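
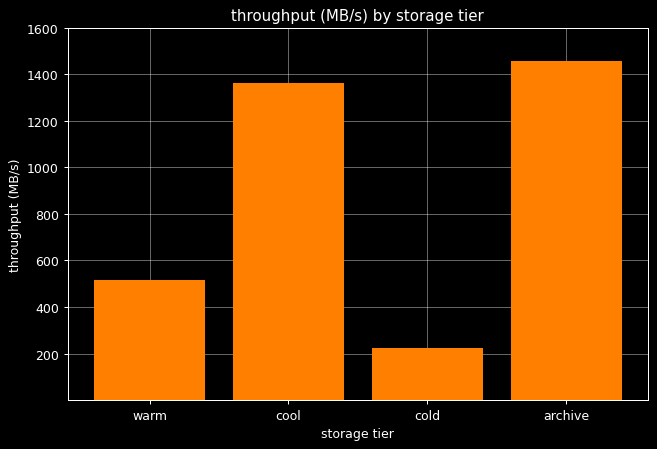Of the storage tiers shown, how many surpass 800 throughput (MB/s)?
Above 800: cool, archive.

2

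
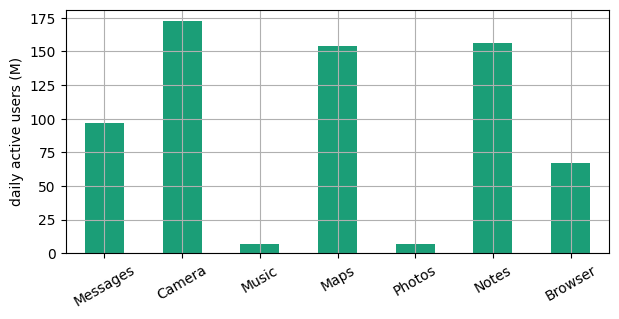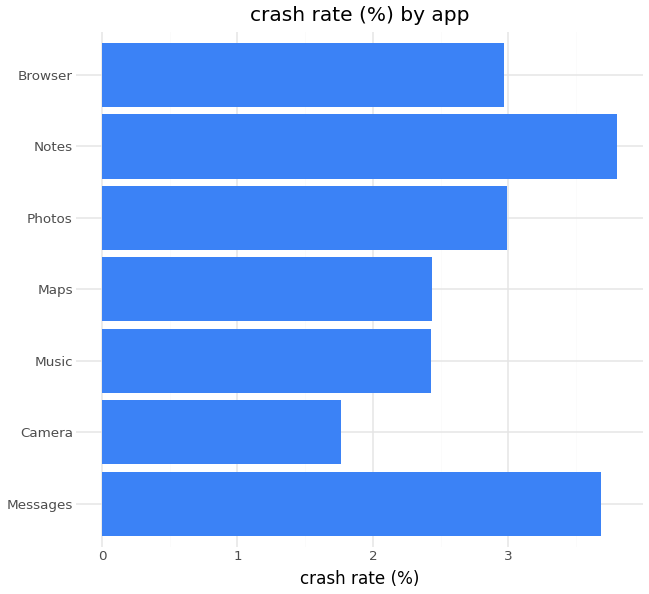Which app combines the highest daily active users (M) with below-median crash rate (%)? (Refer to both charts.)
Chart 2 median crash rate (%) ≈ 3; below-median apps: Camera, Music, Maps. Among those, Camera has the highest daily active users (M) (≈ 180).

Camera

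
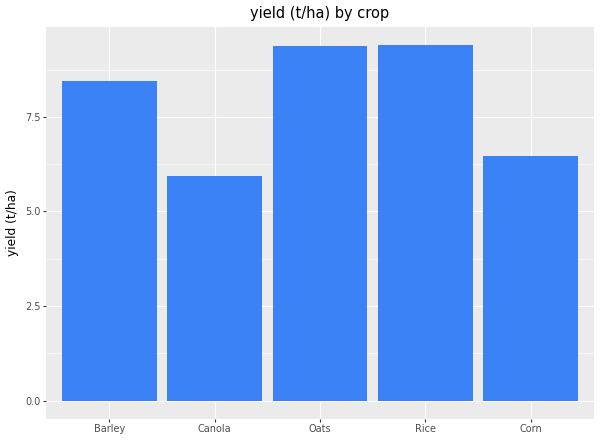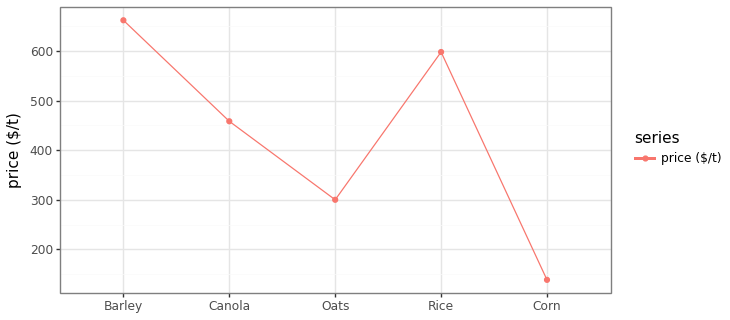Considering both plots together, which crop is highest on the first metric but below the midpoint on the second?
Chart 2 median price ($/t) ≈ 500; below-median crops: Oats, Corn. Among those, Oats has the highest yield (t/ha) (≈ 9).

Oats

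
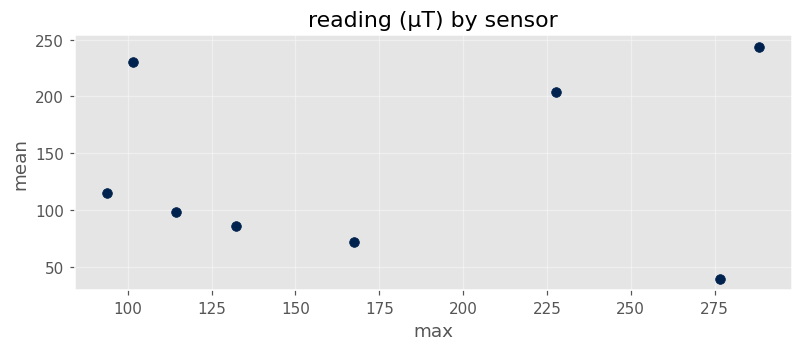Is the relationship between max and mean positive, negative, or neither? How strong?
Points are roughly uncorrelated; weak (|r| ≈ 0.1).

no clear correlation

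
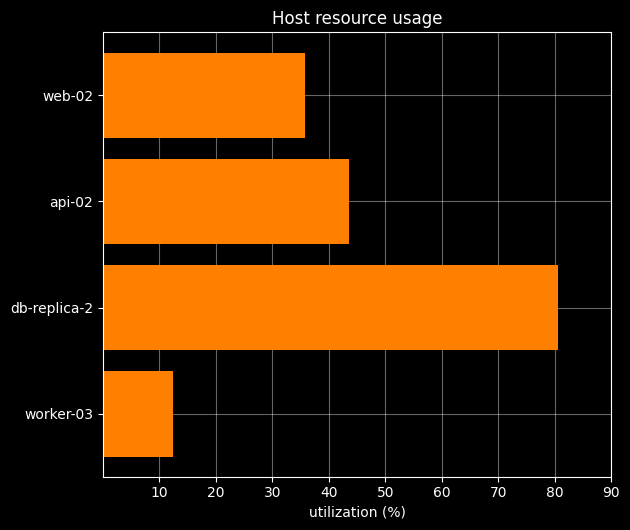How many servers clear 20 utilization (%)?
Above 20: web-02, api-02, db-replica-2.

3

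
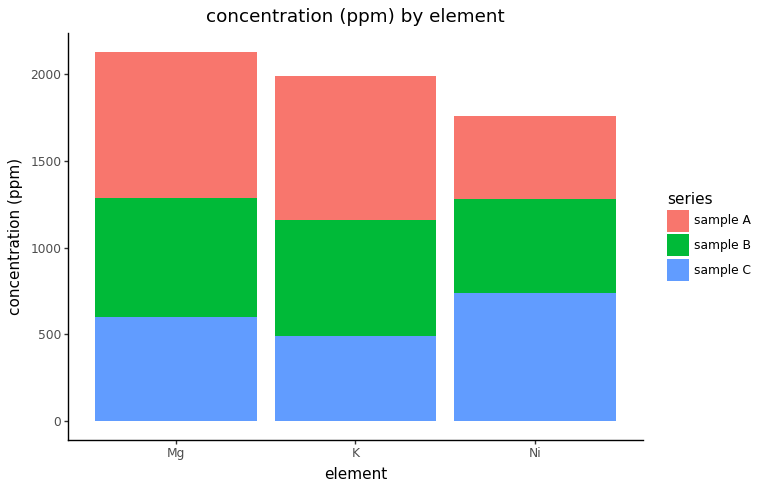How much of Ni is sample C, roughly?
≈ 800

sample C top ≈ 800, bottom ≈ 0; segment ≈ 800.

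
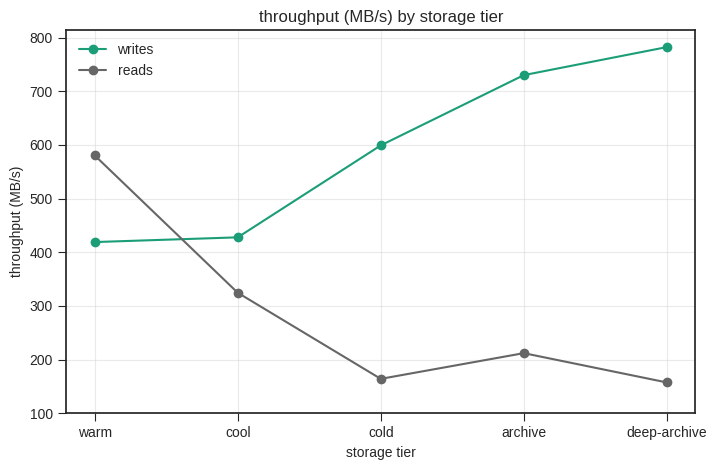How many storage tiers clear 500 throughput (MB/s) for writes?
Above 500: cold, archive, deep-archive.

3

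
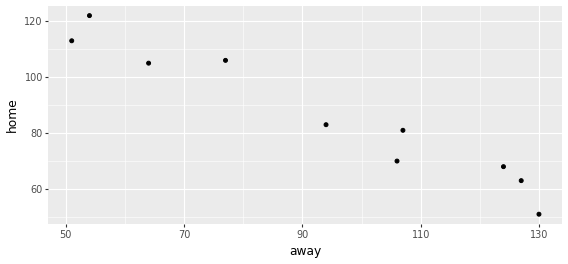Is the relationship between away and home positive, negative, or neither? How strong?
Points are negatively correlated; strong (|r| ≈ 1.0).

negative, strong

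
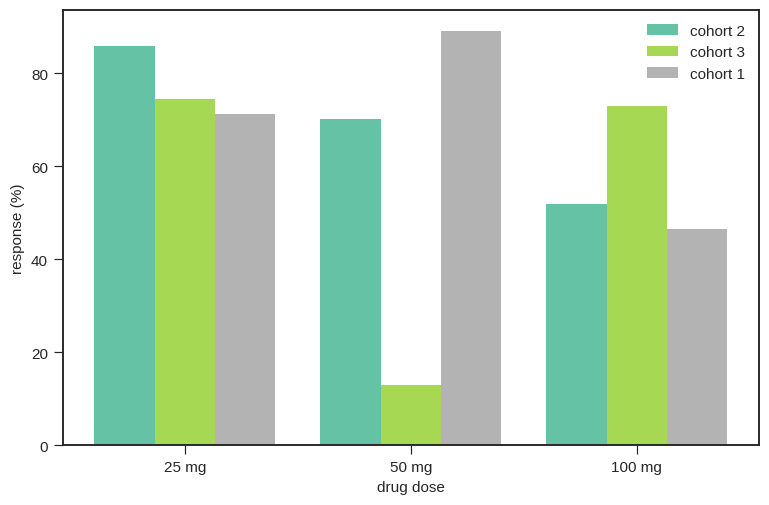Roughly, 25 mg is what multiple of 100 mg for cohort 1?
≈ 1.4×

25 mg ≈ 70, 100 mg ≈ 50; 70/50 ≈ 1.4.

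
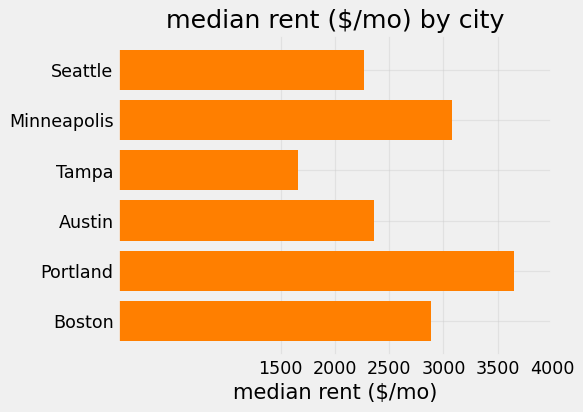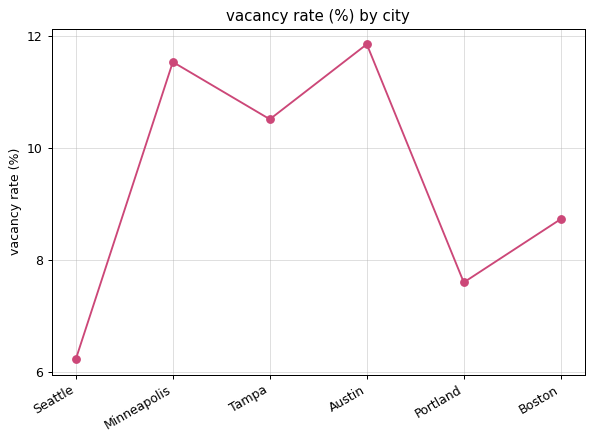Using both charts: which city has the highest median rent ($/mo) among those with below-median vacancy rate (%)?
Portland

Chart 2 median vacancy rate (%) ≈ 10; below-median cities: Seattle, Portland, Boston. Among those, Portland has the highest median rent ($/mo) (≈ 3500).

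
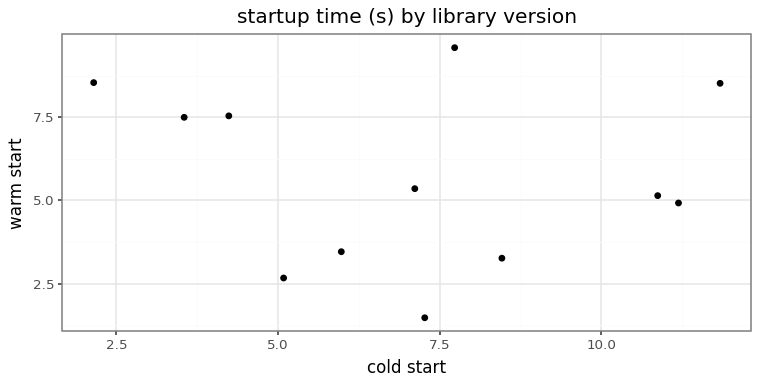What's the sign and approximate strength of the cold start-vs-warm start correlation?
Points are roughly uncorrelated; weak (|r| ≈ 0.1).

no clear correlation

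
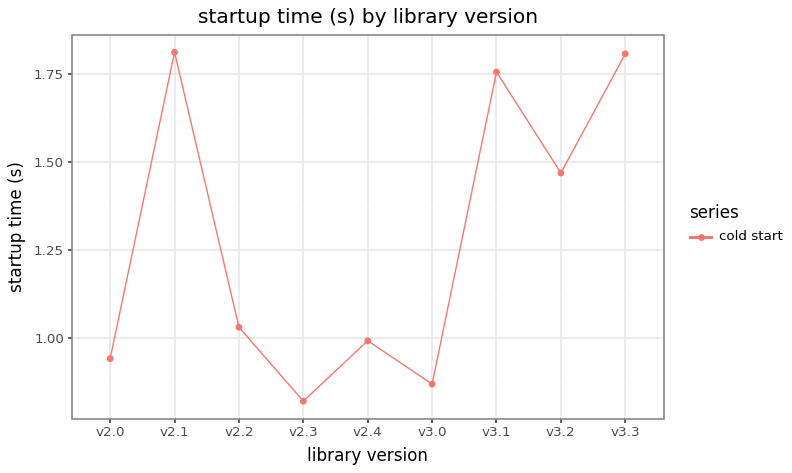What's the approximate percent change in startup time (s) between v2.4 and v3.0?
≈ -10%

v2.4 ≈ 1.0, v3.0 ≈ 0.9; (0.9 − 1.0) / 1.0 ≈ -10%.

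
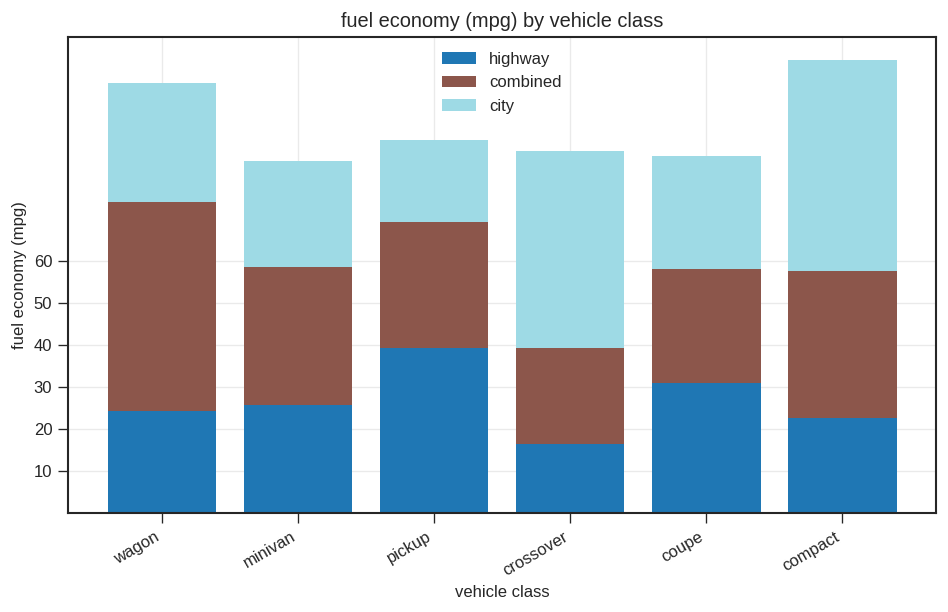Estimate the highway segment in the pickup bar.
highway top ≈ 40, bottom ≈ 0; segment ≈ 40.

≈ 40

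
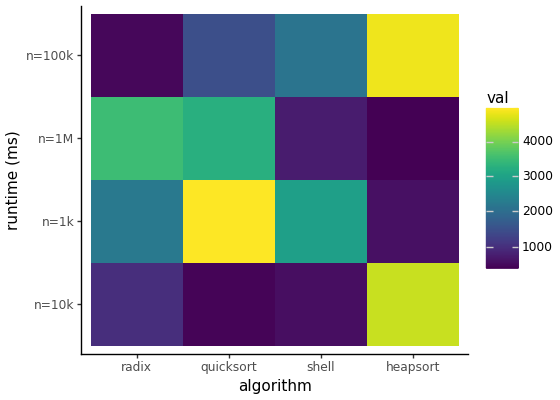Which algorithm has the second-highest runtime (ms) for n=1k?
shell

Top 3 for n=1k: quicksort ≈ 5000, shell ≈ 3000, radix ≈ 2000.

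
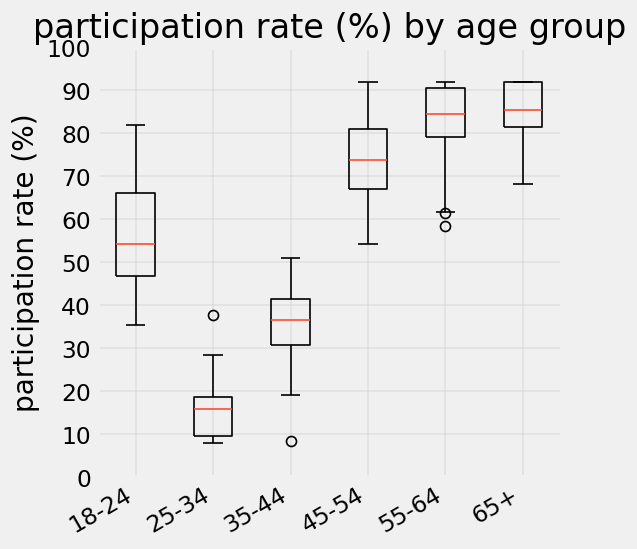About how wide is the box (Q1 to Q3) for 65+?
Q3 ≈ 90, Q1 ≈ 80; IQR ≈ 10.

≈ 10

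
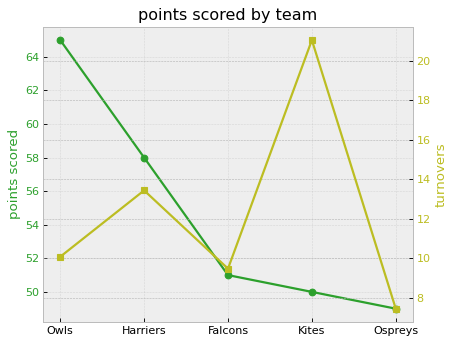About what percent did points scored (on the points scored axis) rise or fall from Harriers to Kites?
Harriers ≈ 58, Kites ≈ 50; (50 − 58) / 58 ≈ -13.8%.

≈ -13.8%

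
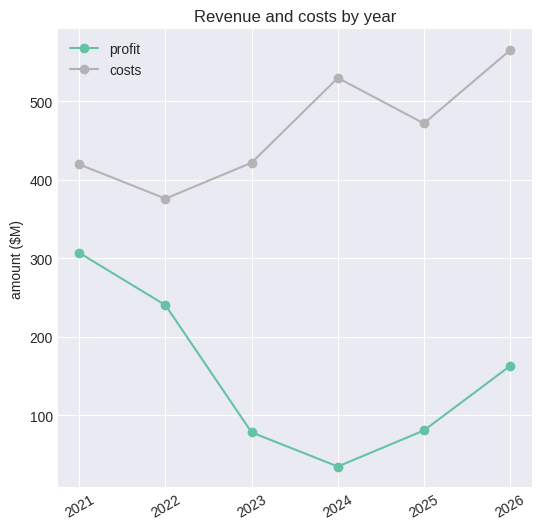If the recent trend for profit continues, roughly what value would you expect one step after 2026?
≈ 200

Last three: 50, 100, 150 → slope ≈ 50/step → next ≈ 200.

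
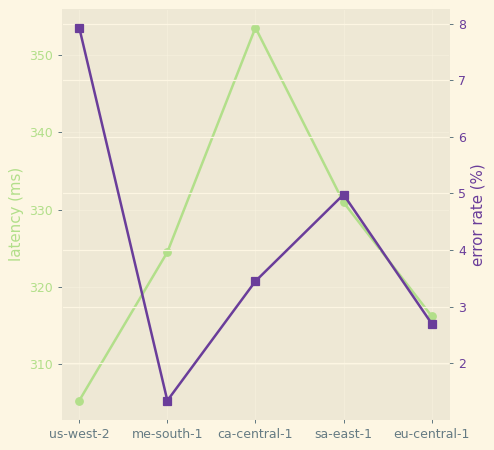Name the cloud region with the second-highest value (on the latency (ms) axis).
Top 3 (on the latency (ms) axis): ca-central-1 ≈ 355, sa-east-1 ≈ 330, me-south-1 ≈ 325.

sa-east-1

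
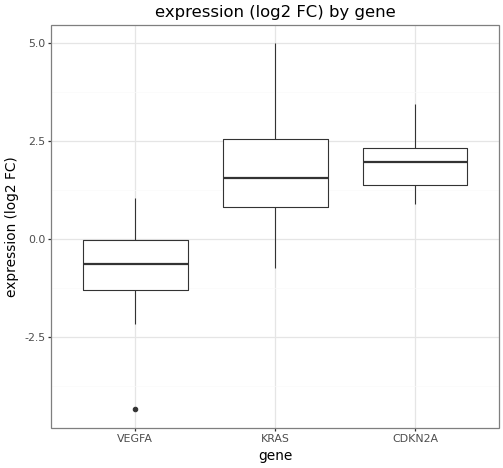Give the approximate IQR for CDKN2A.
Q3 ≈ 2.5, Q1 ≈ 1.5; IQR ≈ 1.0.

≈ 1.0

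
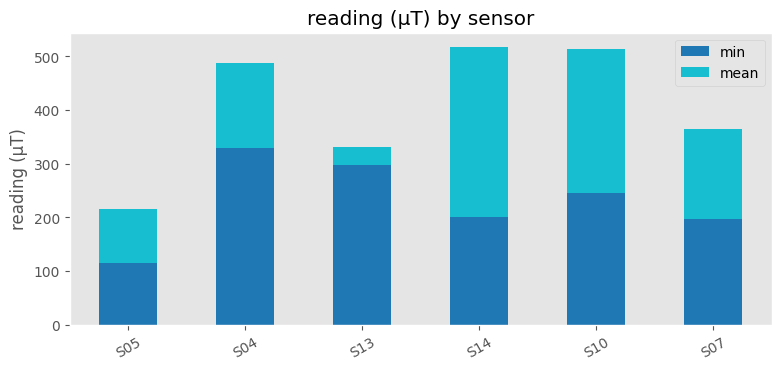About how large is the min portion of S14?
min top ≈ 200, bottom ≈ 0; segment ≈ 200.

≈ 200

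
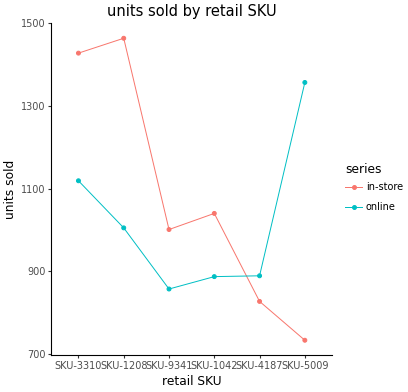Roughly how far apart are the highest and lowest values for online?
≈ 500

Max SKU-5009 ≈ 1400, min SKU-9341 ≈ 900; range ≈ 500.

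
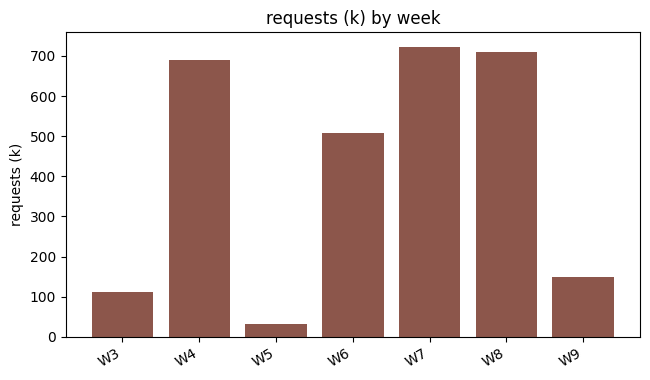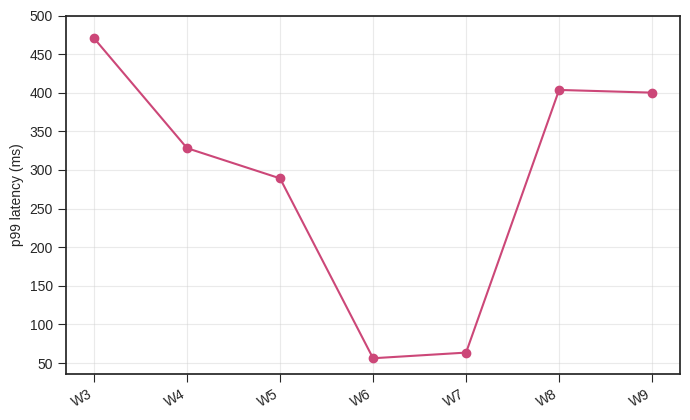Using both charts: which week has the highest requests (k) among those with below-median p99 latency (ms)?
W7

Chart 2 median p99 latency (ms) ≈ 350; below-median weeks: W5, W6, W7. Among those, W7 has the highest requests (k) (≈ 700).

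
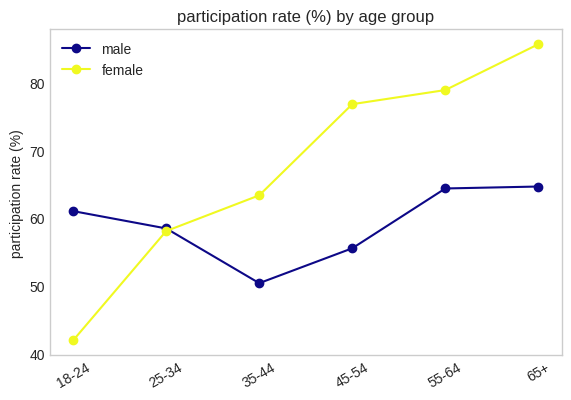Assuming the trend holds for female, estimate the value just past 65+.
Last three: 75, 80, 85 → slope ≈ 5/step → next ≈ 90.

≈ 90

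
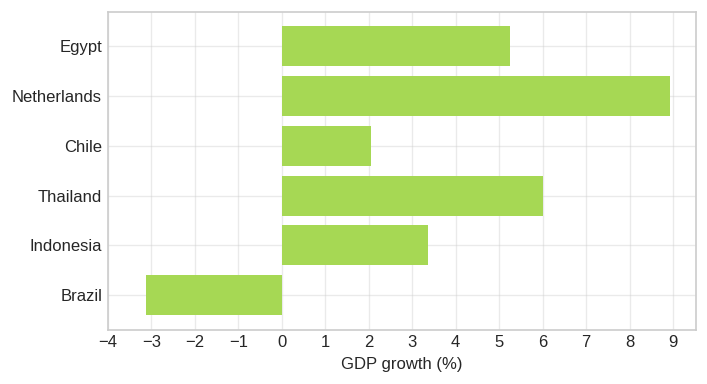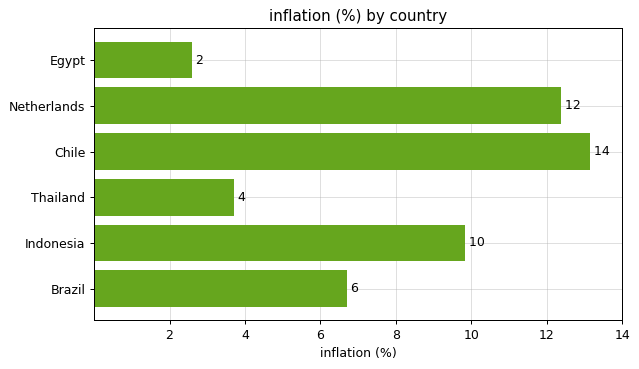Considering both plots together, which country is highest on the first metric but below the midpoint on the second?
Chart 2 median inflation (%) ≈ 8; below-median countries: Egypt, Thailand, Brazil. Among those, Thailand has the highest GDP growth (%) (≈ 6).

Thailand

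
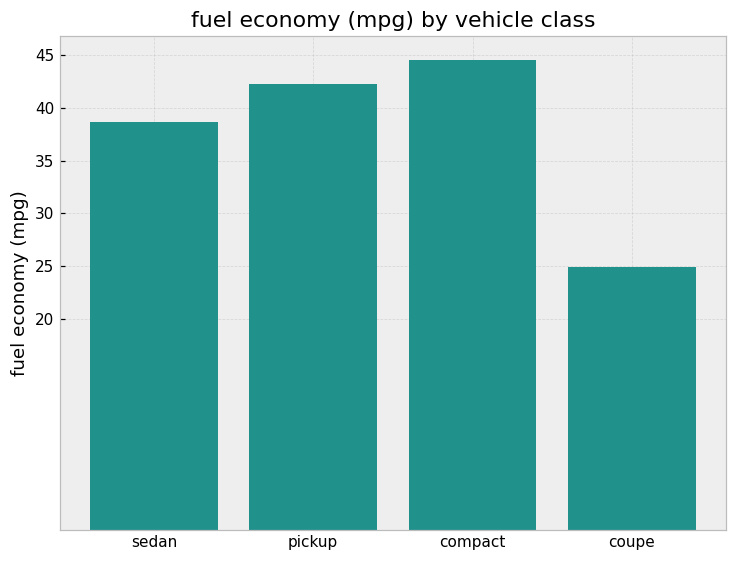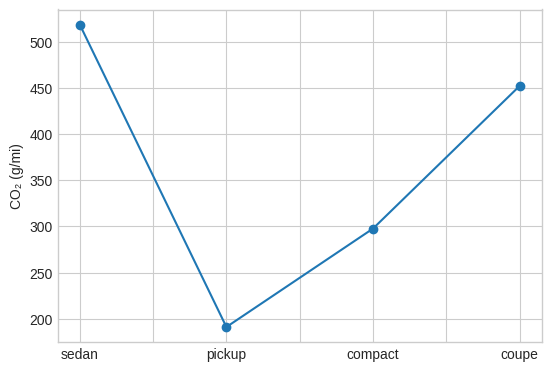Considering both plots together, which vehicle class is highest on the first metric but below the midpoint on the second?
compact

Chart 2 median CO₂ (g/mi) ≈ 400; below-median vehicle classes: pickup, compact. Among those, compact has the highest fuel economy (mpg) (≈ 45).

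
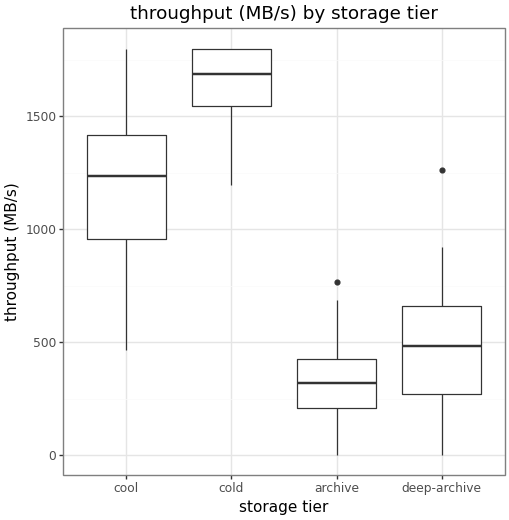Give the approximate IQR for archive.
Q3 ≈ 400, Q1 ≈ 200; IQR ≈ 200.

≈ 200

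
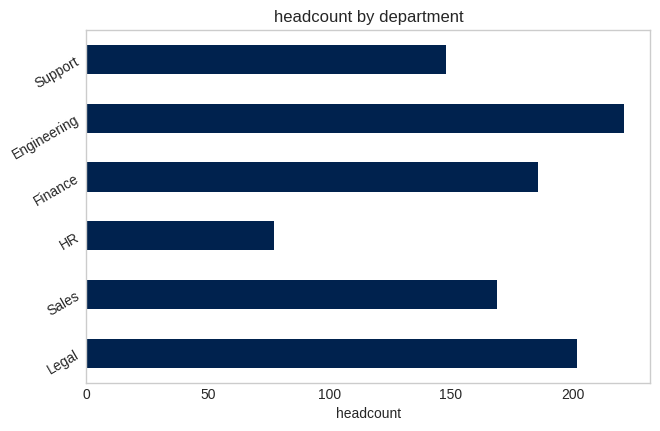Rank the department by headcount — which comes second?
Top 3: Engineering ≈ 220, Legal ≈ 200, Finance ≈ 180.

Legal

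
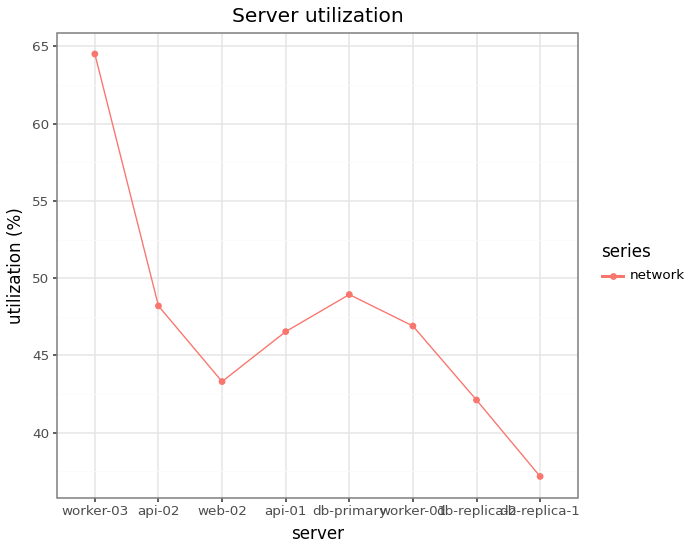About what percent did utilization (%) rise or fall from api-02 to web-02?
≈ -10%

api-02 ≈ 50, web-02 ≈ 45; (45 − 50) / 50 ≈ -10%.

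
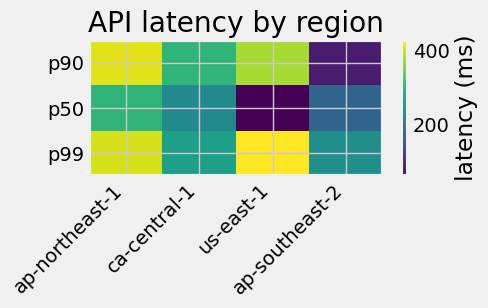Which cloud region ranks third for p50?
ap-southeast-2

Top 4 for p50: ap-northeast-1 ≈ 300, ca-central-1 ≈ 250, ap-southeast-2 ≈ 200, us-east-1 ≈ 50.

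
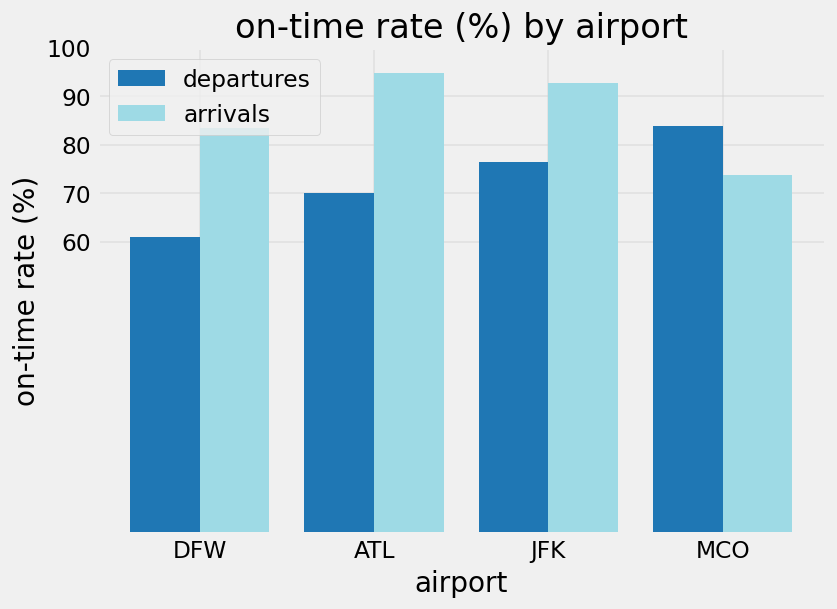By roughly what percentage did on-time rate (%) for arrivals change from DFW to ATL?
DFW ≈ 80, ATL ≈ 90; (90 − 80) / 80 ≈ +12.5%.

≈ +12.5%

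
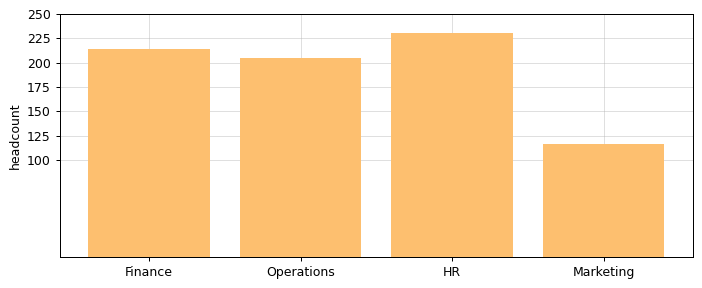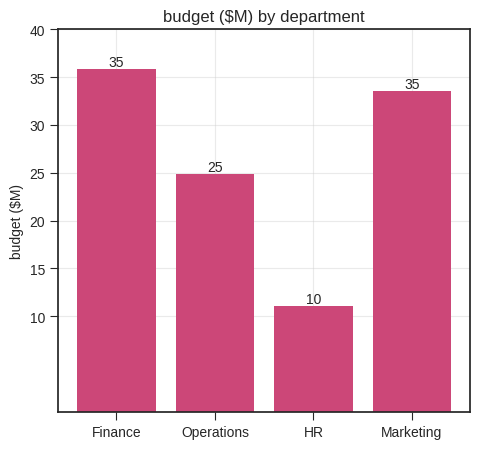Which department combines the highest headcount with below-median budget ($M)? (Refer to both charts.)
Chart 2 median budget ($M) ≈ 30; below-median departments: Operations, HR. Among those, HR has the highest headcount (≈ 225).

HR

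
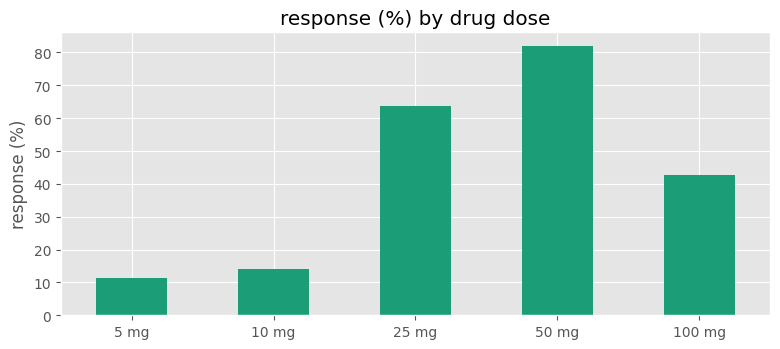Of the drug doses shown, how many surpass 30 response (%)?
3

Above 30: 25 mg, 50 mg, 100 mg.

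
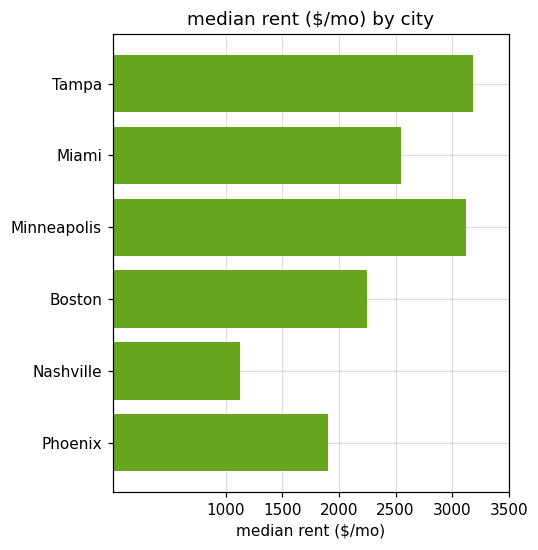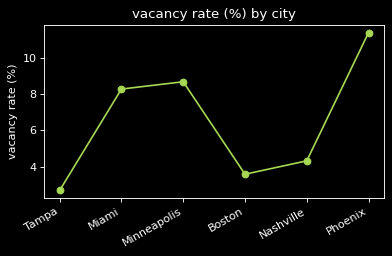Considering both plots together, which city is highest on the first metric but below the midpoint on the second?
Chart 2 median vacancy rate (%) ≈ 6; below-median cities: Tampa, Boston, Nashville. Among those, Tampa has the highest median rent ($/mo) (≈ 3000).

Tampa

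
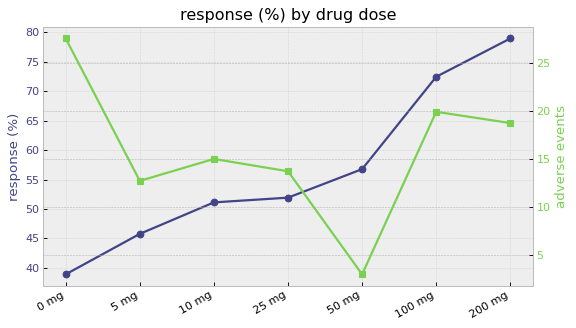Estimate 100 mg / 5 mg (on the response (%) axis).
≈ 1.56×

100 mg ≈ 70, 5 mg ≈ 45; 70/45 ≈ 1.56.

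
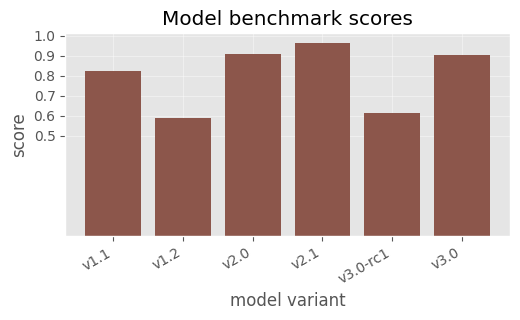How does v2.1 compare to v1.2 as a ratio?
v2.1 ≈ 1.0, v1.2 ≈ 0.6; 1.0/0.6 ≈ 1.67.

≈ 1.67×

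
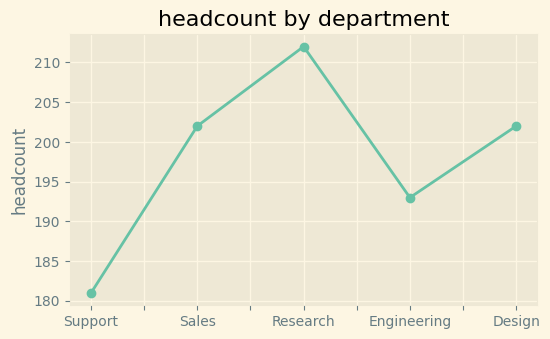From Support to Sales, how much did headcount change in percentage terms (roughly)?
≈ +11.1%

Support ≈ 180, Sales ≈ 200; (200 − 180) / 180 ≈ +11.1%.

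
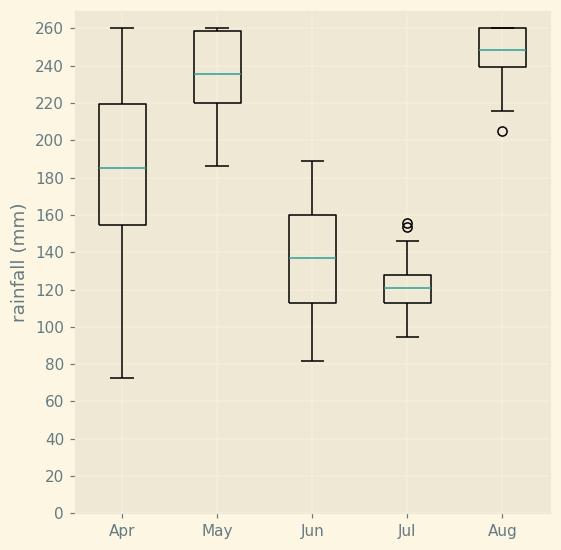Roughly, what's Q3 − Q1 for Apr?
≈ 60

Q3 ≈ 220, Q1 ≈ 160; IQR ≈ 60.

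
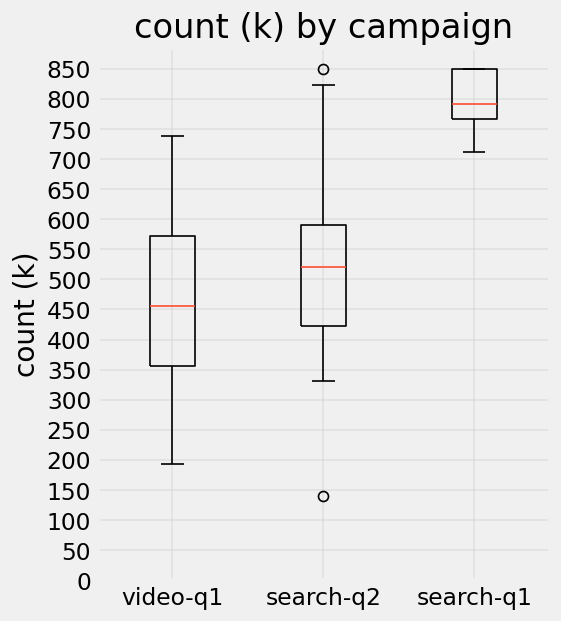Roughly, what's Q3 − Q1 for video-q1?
≈ 200

Q3 ≈ 550, Q1 ≈ 350; IQR ≈ 200.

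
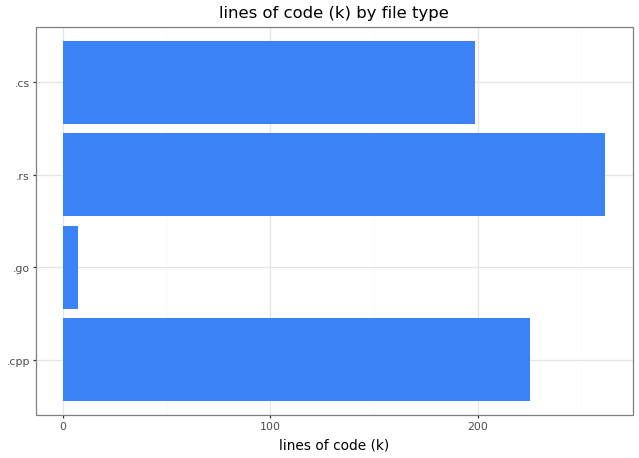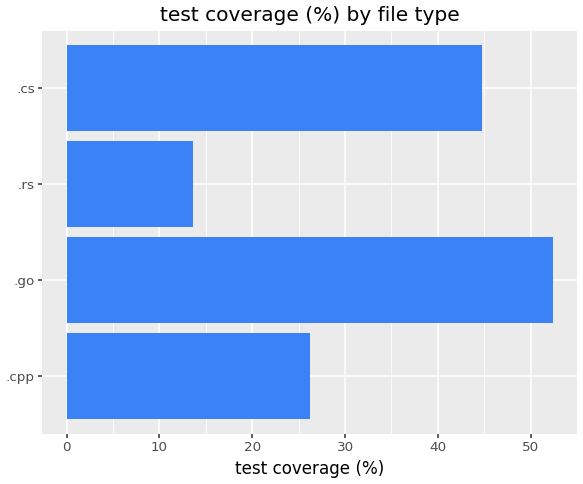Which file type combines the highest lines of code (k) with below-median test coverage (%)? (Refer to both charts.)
.rs

Chart 2 median test coverage (%) ≈ 35; below-median file types: .cpp, .rs. Among those, .rs has the highest lines of code (k) (≈ 250).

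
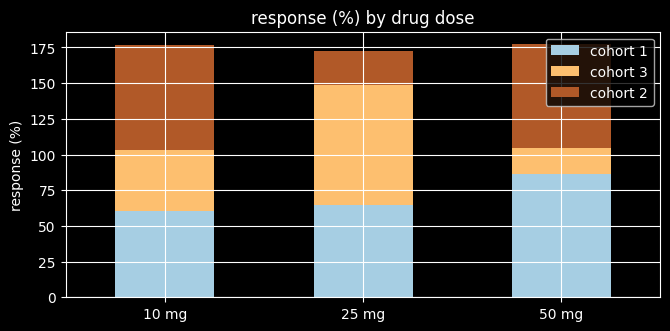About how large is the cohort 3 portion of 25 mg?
≈ 80

cohort 3 top ≈ 140, bottom ≈ 60; segment ≈ 80.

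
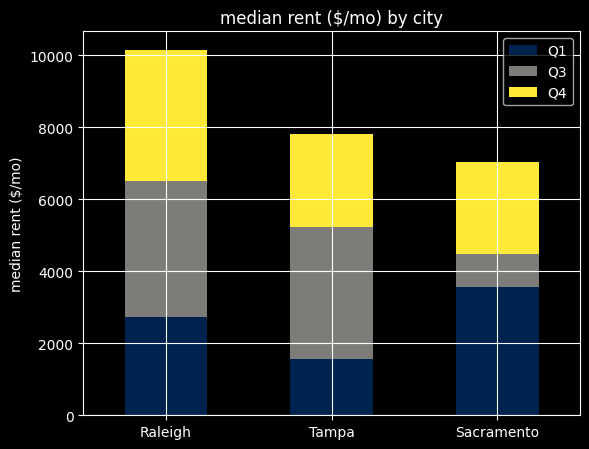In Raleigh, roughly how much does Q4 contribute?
≈ 3000

Q4 top ≈ 10000, bottom ≈ 7000; segment ≈ 3000.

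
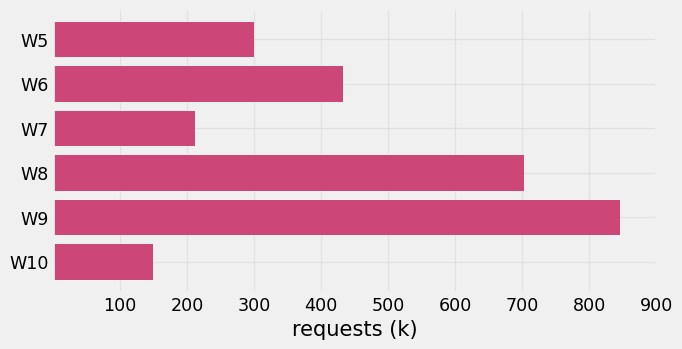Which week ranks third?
W6

Top 4: W9 ≈ 800, W8 ≈ 700, W6 ≈ 400, W5 ≈ 300.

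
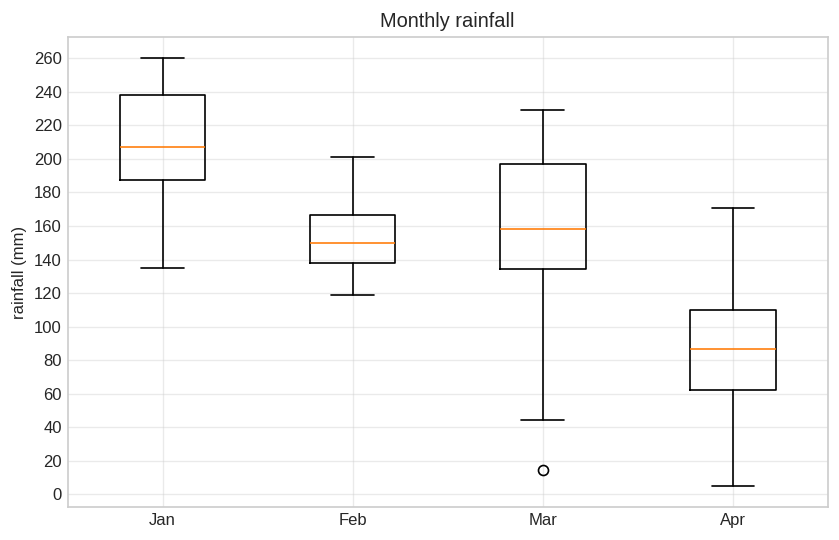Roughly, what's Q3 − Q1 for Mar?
≈ 60

Q3 ≈ 200, Q1 ≈ 140; IQR ≈ 60.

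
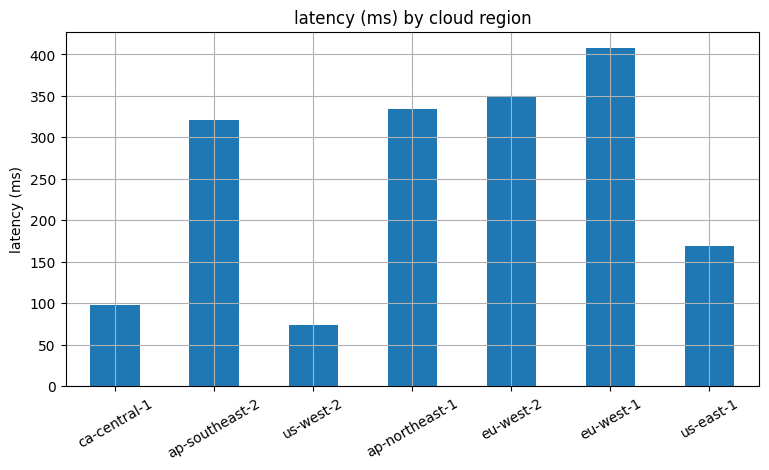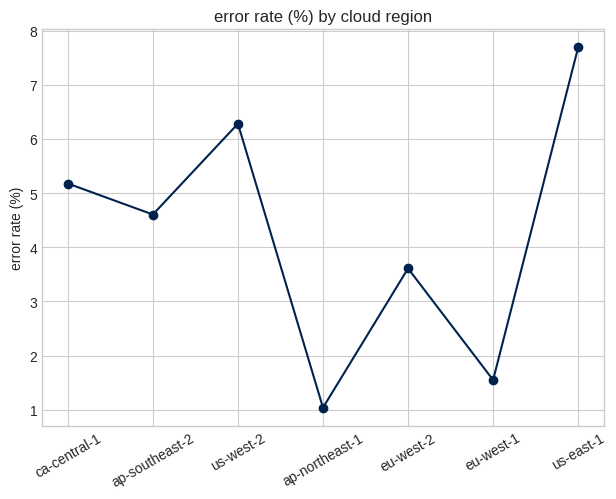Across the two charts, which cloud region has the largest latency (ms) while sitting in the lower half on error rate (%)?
Chart 2 median error rate (%) ≈ 5; below-median cloud regions: ap-northeast-1, eu-west-2, eu-west-1. Among those, eu-west-1 has the highest latency (ms) (≈ 400).

eu-west-1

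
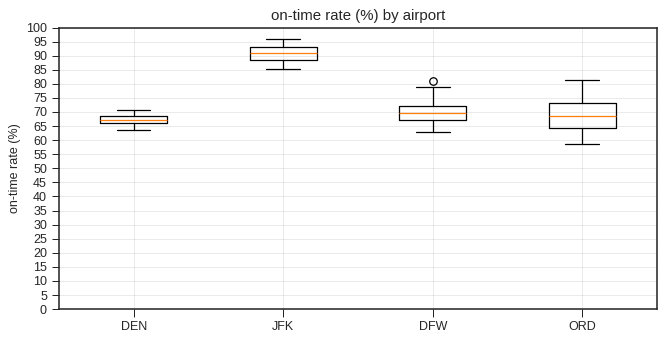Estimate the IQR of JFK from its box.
Q3 ≈ 95, Q1 ≈ 90; IQR ≈ 5.

≈ 5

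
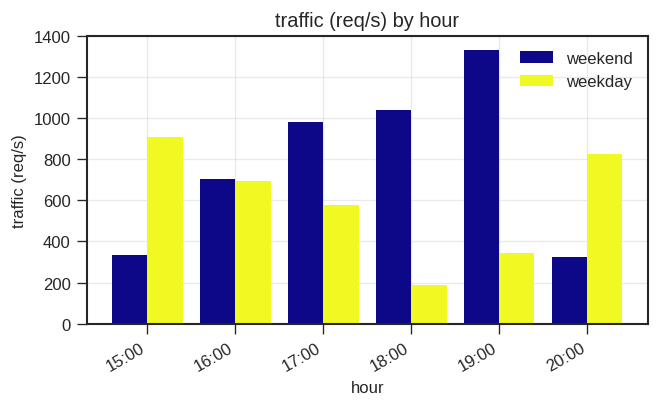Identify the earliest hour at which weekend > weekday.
15:00: weekend ≈ 400 vs weekday ≈ 1000 (not yet); 16:00: weekend ≈ 800 vs weekday ≈ 600 (first crossover).

16:00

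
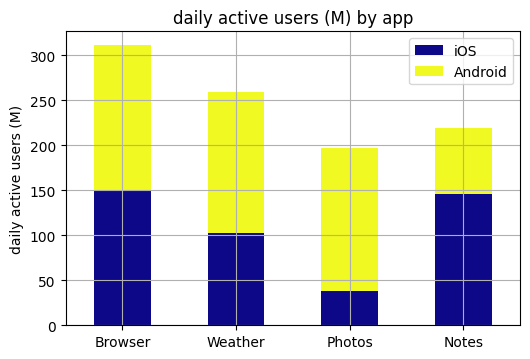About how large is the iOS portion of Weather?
iOS top ≈ 100, bottom ≈ 0; segment ≈ 100.

≈ 100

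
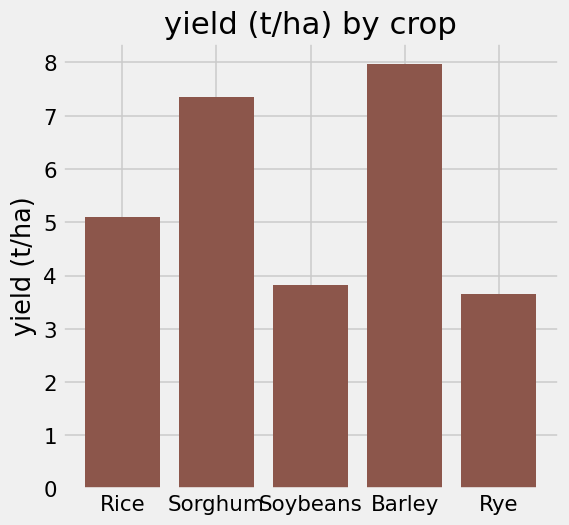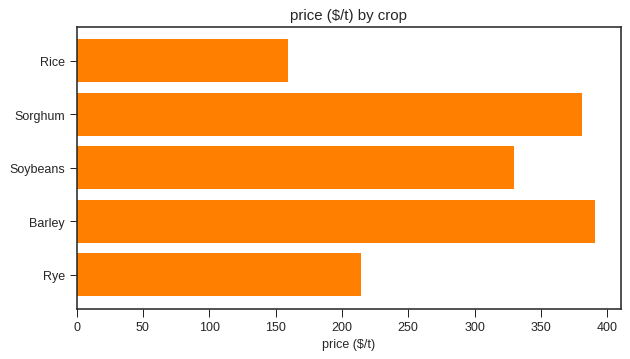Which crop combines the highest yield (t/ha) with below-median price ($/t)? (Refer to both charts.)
Chart 2 median price ($/t) ≈ 350; below-median crops: Rice, Rye. Among those, Rice has the highest yield (t/ha) (≈ 5).

Rice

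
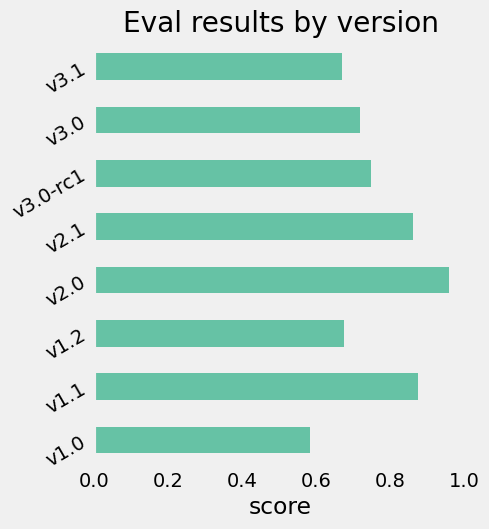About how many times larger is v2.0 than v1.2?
≈ 1.43×

v2.0 ≈ 1.0, v1.2 ≈ 0.7; 1.0/0.7 ≈ 1.43.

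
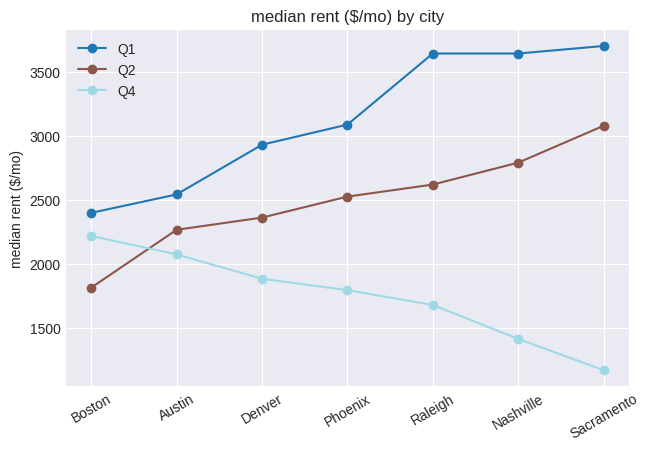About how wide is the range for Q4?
Max Boston ≈ 2000, min Sacramento ≈ 1000; range ≈ 1000.

≈ 1000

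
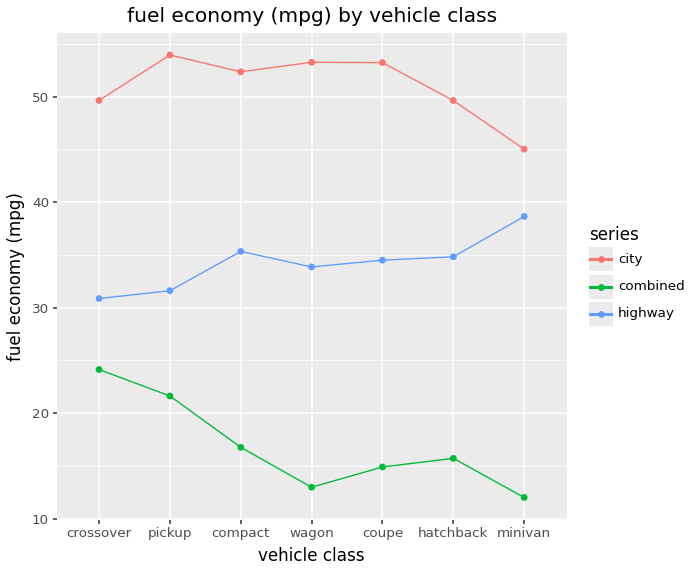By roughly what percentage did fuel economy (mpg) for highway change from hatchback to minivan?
hatchback ≈ 35, minivan ≈ 40; (40 − 35) / 35 ≈ +14.3%.

≈ +14.3%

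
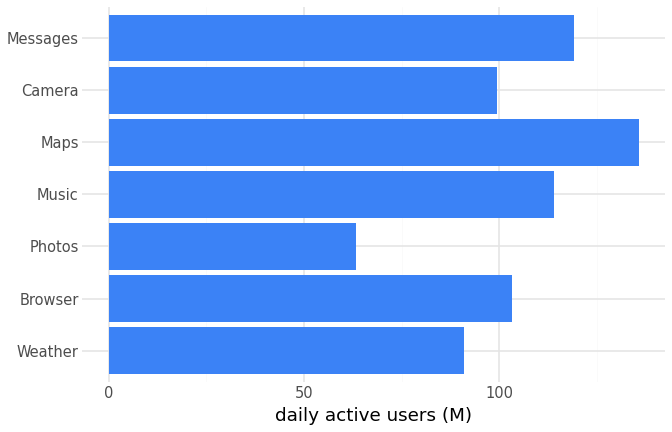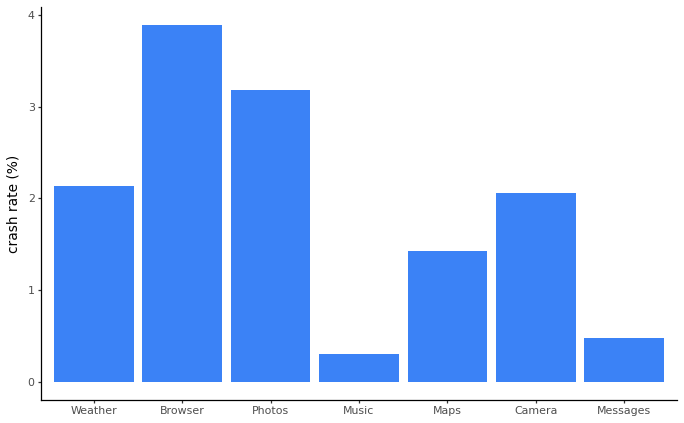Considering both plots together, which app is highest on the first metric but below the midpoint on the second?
Maps

Chart 2 median crash rate (%) ≈ 2; below-median apps: Music, Maps, Messages. Among those, Maps has the highest daily active users (M) (≈ 140).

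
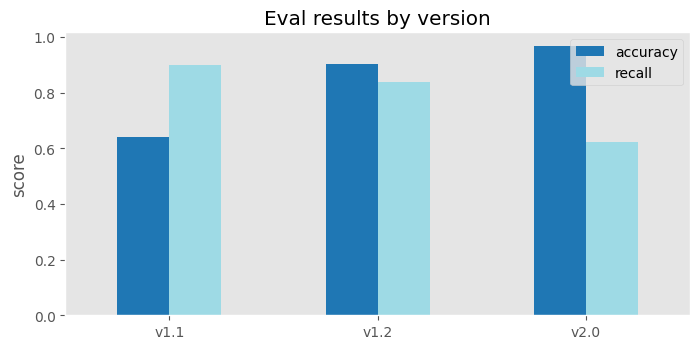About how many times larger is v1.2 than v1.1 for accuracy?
v1.2 ≈ 0.9, v1.1 ≈ 0.6; 0.9/0.6 ≈ 1.5.

≈ 1.5×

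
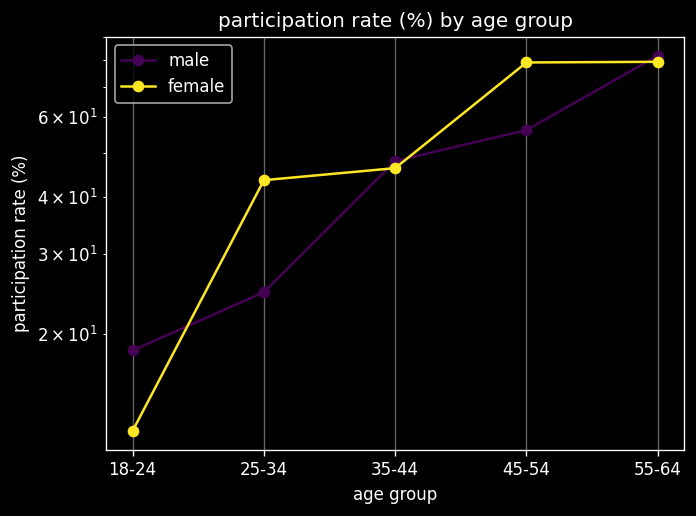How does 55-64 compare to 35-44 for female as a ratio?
55-64 ≈ 80, 35-44 ≈ 50; 80/50 ≈ 1.6.

≈ 1.6×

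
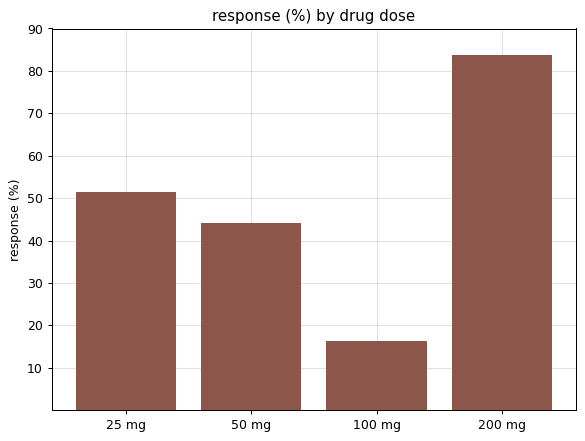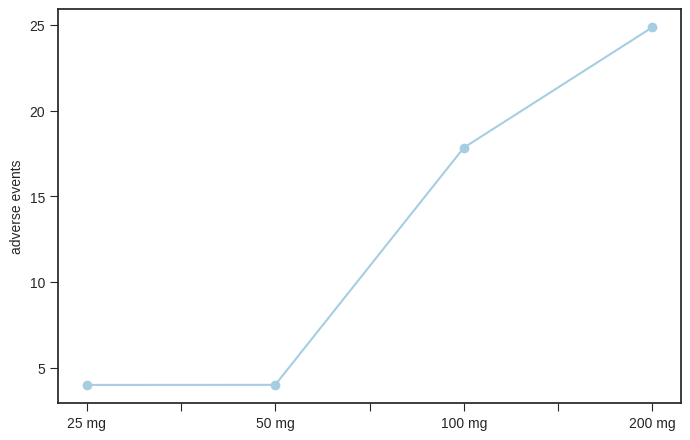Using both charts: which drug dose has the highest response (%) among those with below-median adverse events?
25 mg

Chart 2 median adverse events ≈ 10; below-median drug doses: 25 mg, 50 mg. Among those, 25 mg has the highest response (%) (≈ 50).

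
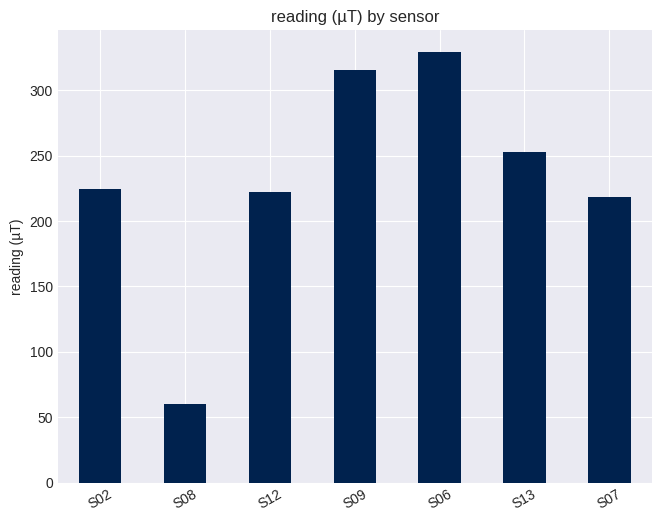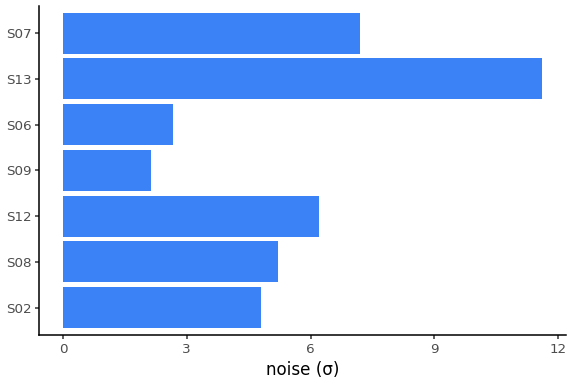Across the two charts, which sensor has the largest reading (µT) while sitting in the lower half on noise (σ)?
S06

Chart 2 median noise (σ) ≈ 6; below-median sensors: S02, S09, S06. Among those, S06 has the highest reading (µT) (≈ 350).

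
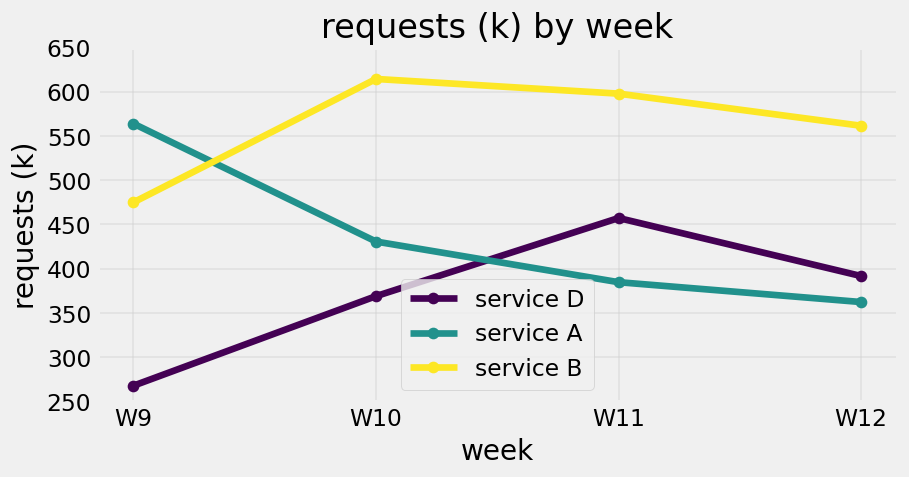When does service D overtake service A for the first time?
W10: service D ≈ 350 vs service A ≈ 450 (not yet); W11: service D ≈ 450 vs service A ≈ 400 (first crossover).

W11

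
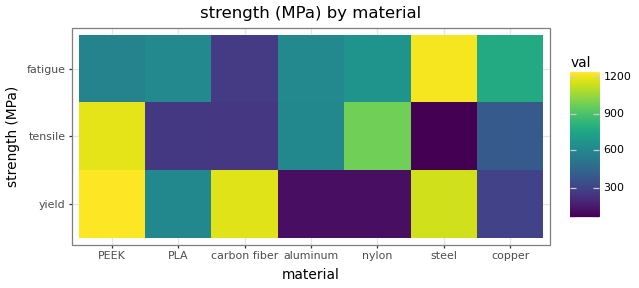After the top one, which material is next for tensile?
Top 3 for tensile: PEEK ≈ 1200, nylon ≈ 1000, aluminum ≈ 600.

nylon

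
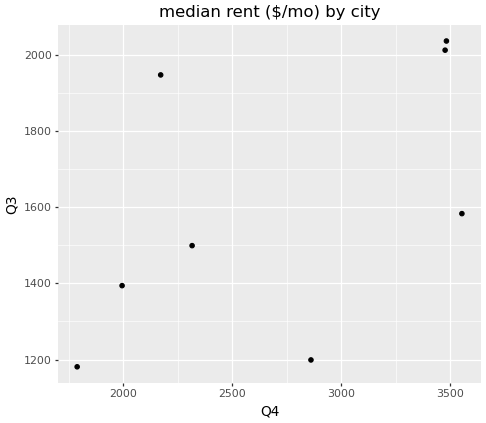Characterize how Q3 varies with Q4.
positive, moderate

Points are positively correlated; moderate (|r| ≈ 0.5).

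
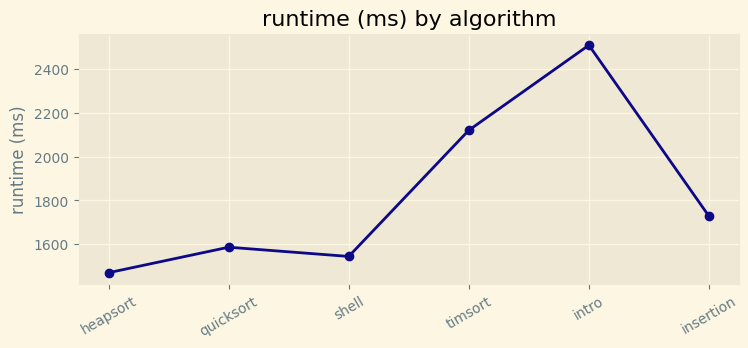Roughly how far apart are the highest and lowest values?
≈ 1000

Max intro ≈ 2500, min heapsort ≈ 1500; range ≈ 1000.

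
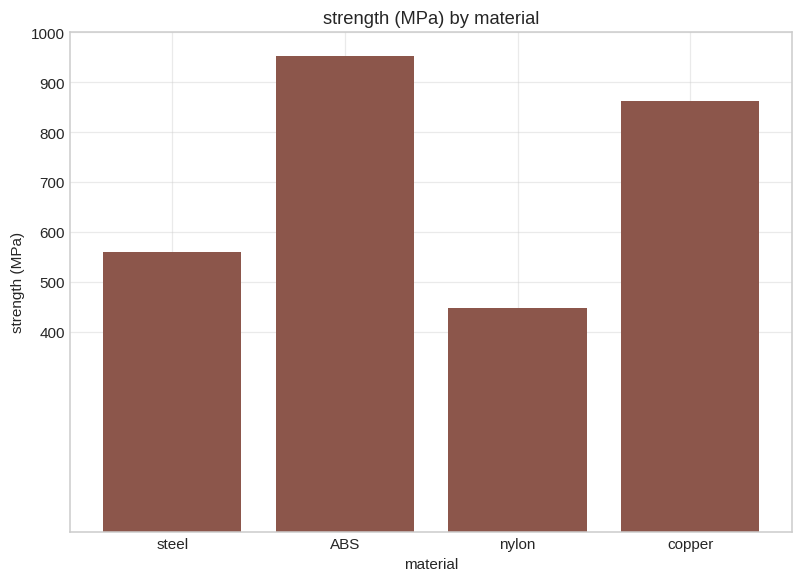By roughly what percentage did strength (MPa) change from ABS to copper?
ABS ≈ 1000, copper ≈ 900; (900 − 1000) / 1000 ≈ -10%.

≈ -10%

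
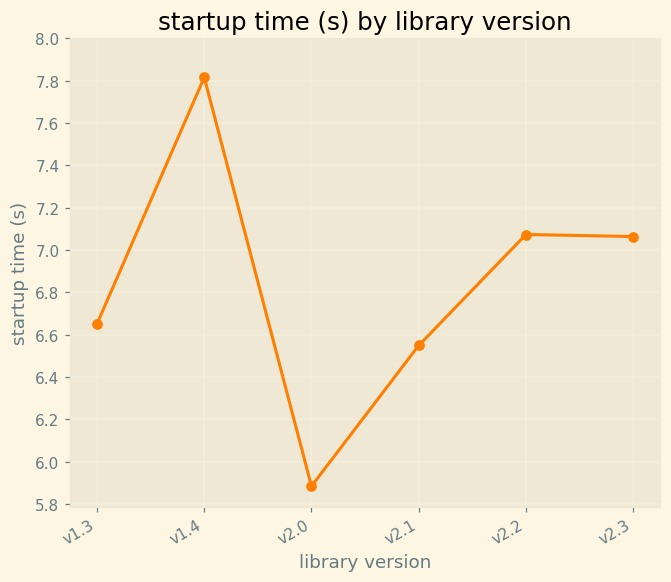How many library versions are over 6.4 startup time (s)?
Above 6.4: v1.3, v1.4, v2.1, v2.2, v2.3.

5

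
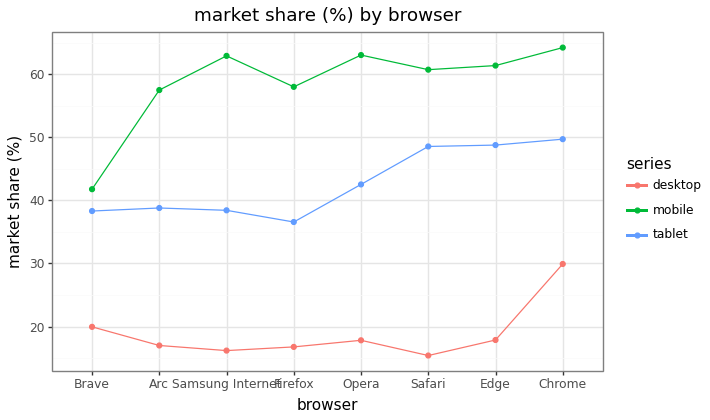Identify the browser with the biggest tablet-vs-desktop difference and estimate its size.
Safari, ≈ 35 %

Safari: tablet ≈ 50, desktop ≈ 15 → gap ≈ 35. Next-largest (Edge) is only ≈ 30.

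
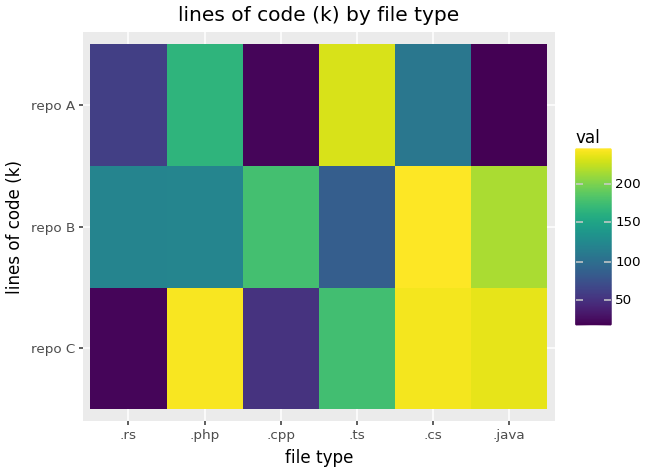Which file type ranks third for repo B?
Top 4 for repo B: .cs ≈ 240, .java ≈ 220, .cpp ≈ 180, .php ≈ 120.

.cpp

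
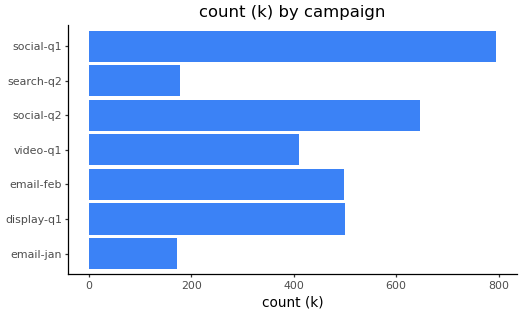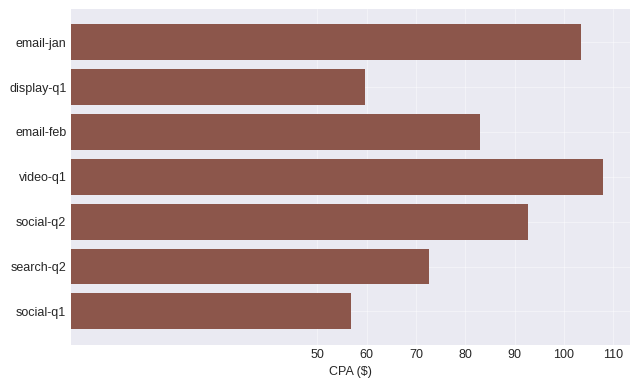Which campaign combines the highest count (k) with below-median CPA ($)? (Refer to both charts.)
Chart 2 median CPA ($) ≈ 80; below-median campaigns: display-q1, search-q2, social-q1. Among those, social-q1 has the highest count (k) (≈ 800).

social-q1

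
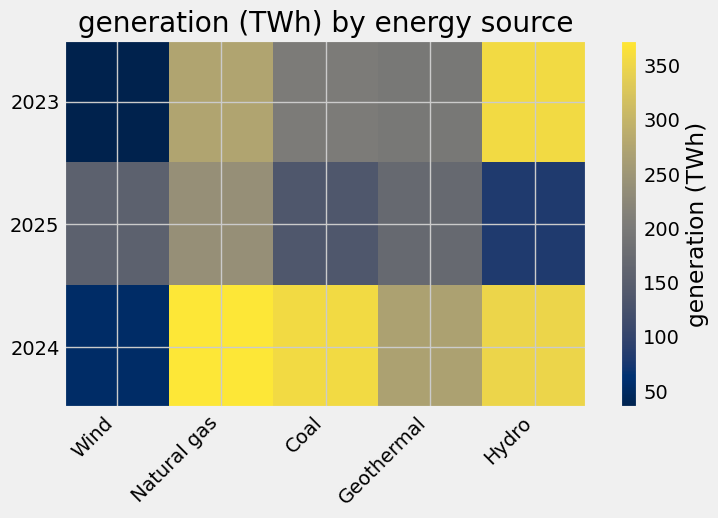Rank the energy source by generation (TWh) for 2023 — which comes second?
Top 3 for 2023: Hydro ≈ 350, Natural gas ≈ 250, Coal ≈ 200.

Natural gas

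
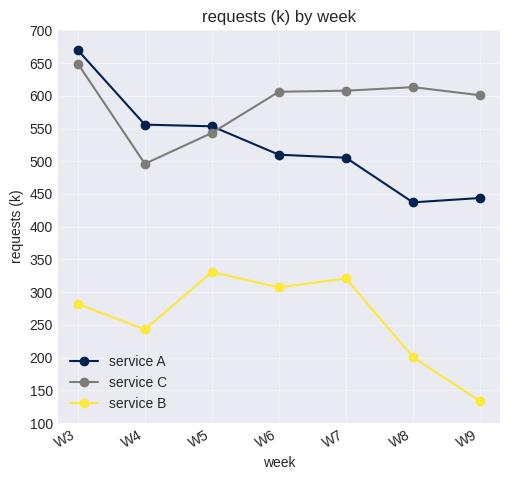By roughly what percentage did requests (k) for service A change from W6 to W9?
≈ -10%

W6 ≈ 500, W9 ≈ 450; (450 − 500) / 500 ≈ -10%.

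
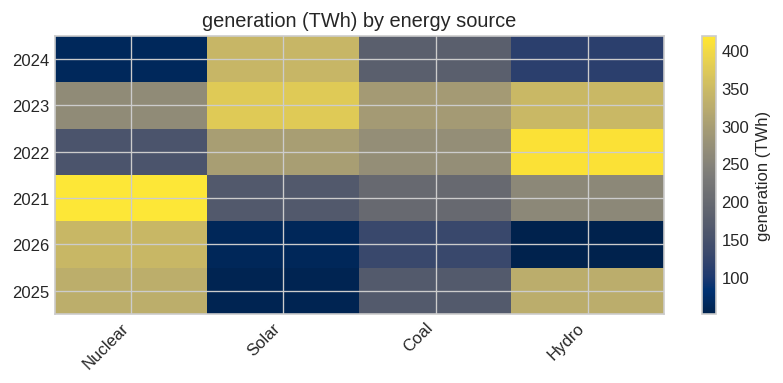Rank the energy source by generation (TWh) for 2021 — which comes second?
Top 3 for 2021: Nuclear ≈ 400, Hydro ≈ 250, Coal ≈ 200.

Hydro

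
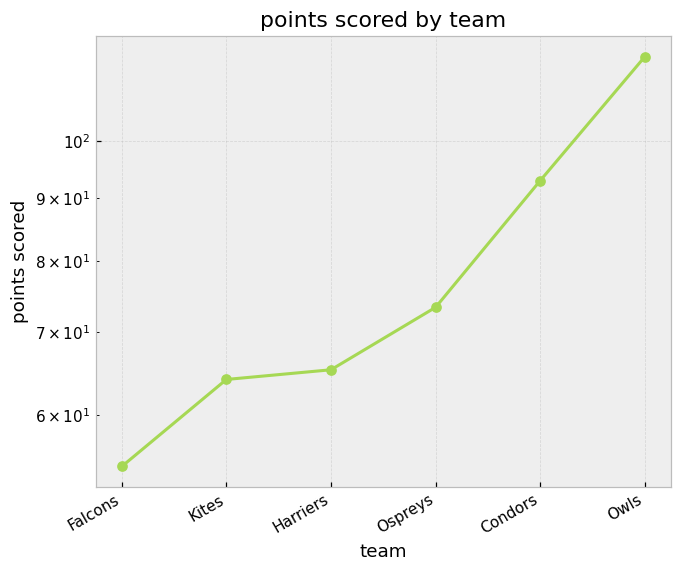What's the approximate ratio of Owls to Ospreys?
Owls ≈ 120, Ospreys ≈ 70; 120/70 ≈ 1.71.

≈ 1.71×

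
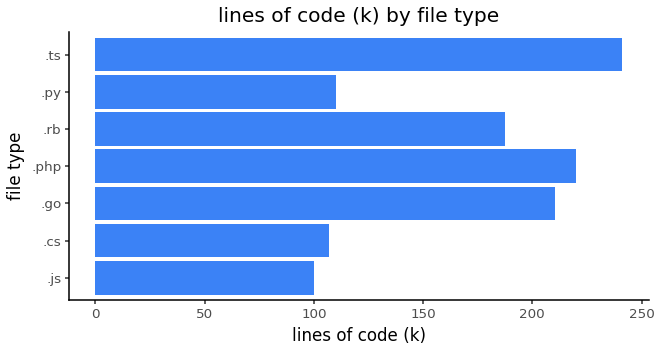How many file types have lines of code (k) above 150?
4

Above 150: .go, .php, .rb, .ts.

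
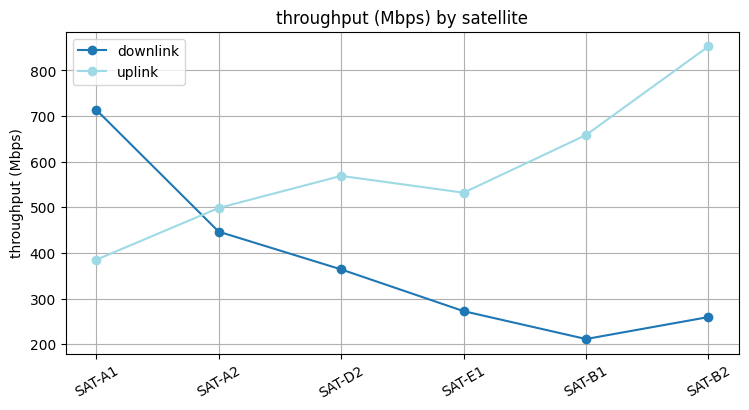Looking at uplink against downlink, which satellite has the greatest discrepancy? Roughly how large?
SAT-B2: uplink ≈ 900, downlink ≈ 300 → gap ≈ 600. Next-largest (SAT-B1) is only ≈ 500.

SAT-B2, ≈ 600 Mbps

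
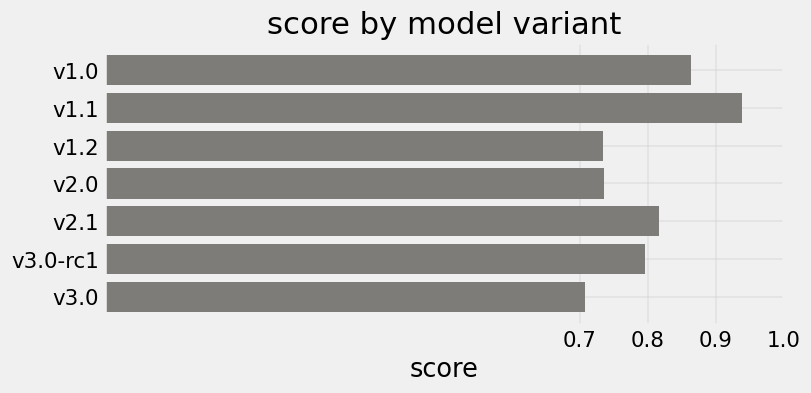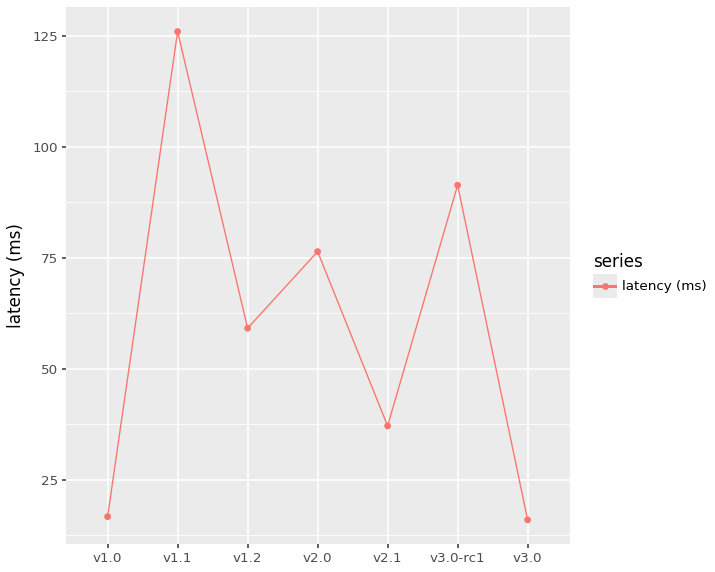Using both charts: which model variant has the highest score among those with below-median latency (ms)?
Chart 2 median latency (ms) ≈ 60; below-median model variants: v1.0, v2.1, v3.0. Among those, v1.0 has the highest score (≈ 0.9).

v1.0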